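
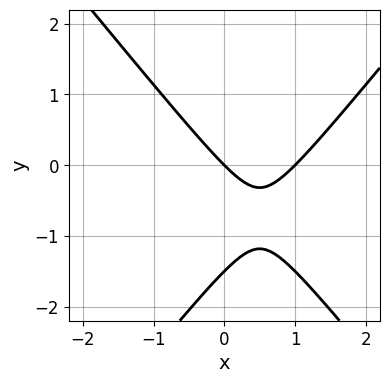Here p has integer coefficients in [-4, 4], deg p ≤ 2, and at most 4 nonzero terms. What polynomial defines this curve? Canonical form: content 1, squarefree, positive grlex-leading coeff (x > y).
3*x^2 - 2*y^2 - 3*x - 3*y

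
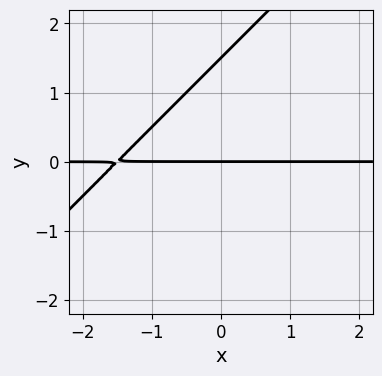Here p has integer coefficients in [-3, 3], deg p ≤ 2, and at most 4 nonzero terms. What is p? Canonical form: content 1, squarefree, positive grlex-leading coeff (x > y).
2*x*y - 2*y^2 + 3*y

1. Degree: a generic line meets the curve in up to 2 points, so deg p = 2.
2. Checking where it meets the axes: every point of the x-axis in the box is on the curve; one y-axis crossing is at y = 0.
3. The integer polynomial consistent with all of this is the stated p.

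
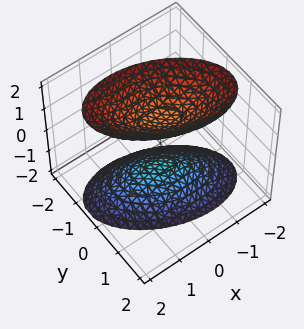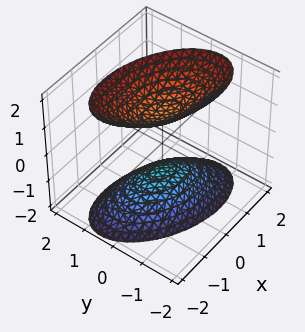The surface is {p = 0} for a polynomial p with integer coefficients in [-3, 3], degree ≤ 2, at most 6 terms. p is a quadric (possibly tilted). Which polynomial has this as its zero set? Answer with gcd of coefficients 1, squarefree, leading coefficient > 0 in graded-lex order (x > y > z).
x^2 + x*y + 2*y^2 - z^2 + 1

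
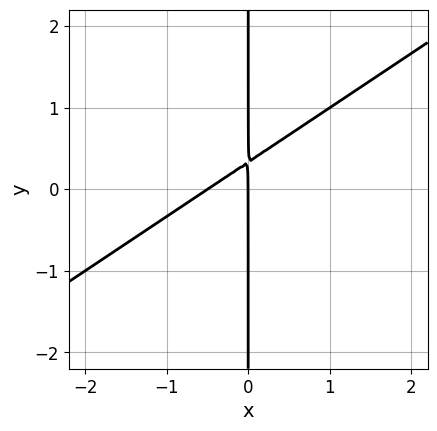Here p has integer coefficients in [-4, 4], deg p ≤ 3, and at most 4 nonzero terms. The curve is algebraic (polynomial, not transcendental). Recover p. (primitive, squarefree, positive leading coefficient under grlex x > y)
2*x^2 - 3*x*y + x

1. deg p = 2. No degree-1 curve has this shape.
2. Observable constraints: one x-axis crossing is at x = 0; the visible y-axis segment lies entirely on the curve.
3. Matching integer coefficients to the picture gives p.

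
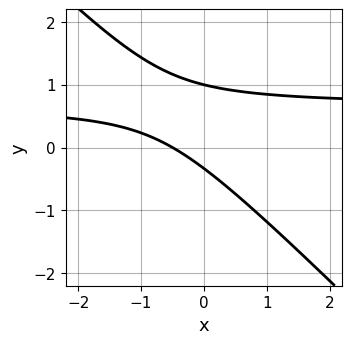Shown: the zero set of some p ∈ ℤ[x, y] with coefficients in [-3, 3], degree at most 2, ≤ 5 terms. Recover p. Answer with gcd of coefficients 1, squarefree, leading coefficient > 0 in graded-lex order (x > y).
First, deg p = 2.
Then, from the axis intercepts and sections: it meets the y-axis at y = 1 (among the integer gridlines).
Finally, fitting integer coefficients to these (and the overall shape) gives p.

3*x*y + 3*y^2 - 2*x - 2*y - 1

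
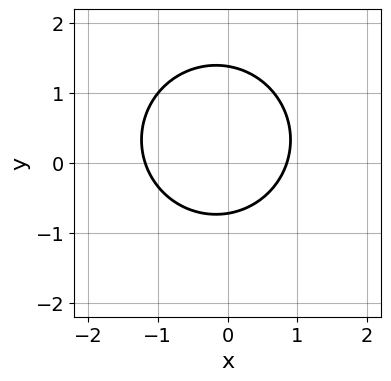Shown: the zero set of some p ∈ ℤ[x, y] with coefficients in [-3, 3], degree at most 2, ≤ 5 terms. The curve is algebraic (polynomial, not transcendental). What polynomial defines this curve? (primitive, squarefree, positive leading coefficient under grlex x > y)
3*x^2 + 3*y^2 + x - 2*y - 3

1. deg p = 2. The shape is more complex than any degree-1 curve.
2. Solving for integer coefficients yields p as stated.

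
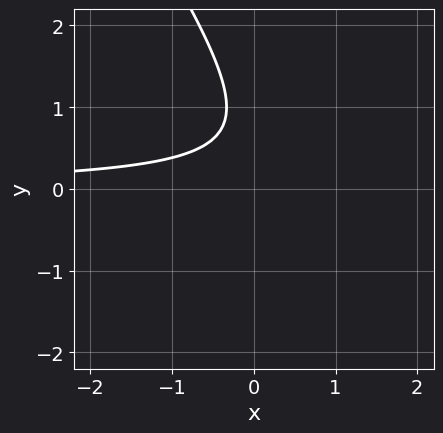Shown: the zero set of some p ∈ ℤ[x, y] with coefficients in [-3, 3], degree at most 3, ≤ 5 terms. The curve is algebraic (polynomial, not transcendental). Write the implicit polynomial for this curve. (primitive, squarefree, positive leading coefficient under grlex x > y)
(a) The degree is 2 — no degree-1 curve has this shape.
(b) Checking where it meets the axes: no x-intercept at any integer in the box; the curve avoids every integer y-axis point in the box.
(c) Matching integer coefficients to the picture gives p.

3*x*y + 2*y^2 - 3*y + 2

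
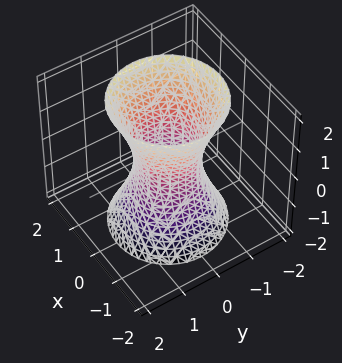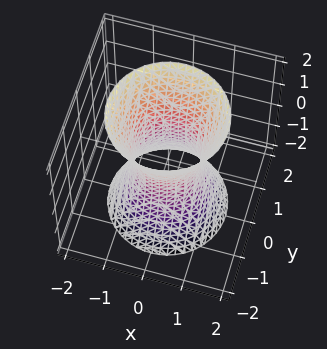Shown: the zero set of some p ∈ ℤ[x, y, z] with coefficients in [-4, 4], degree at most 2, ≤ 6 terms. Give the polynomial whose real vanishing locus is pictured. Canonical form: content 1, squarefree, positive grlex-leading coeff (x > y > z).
3*x^2 + 3*y^2 - z^2 - 2

deg p = 2. One connected sheet with a waist; a quadric.
Symmetries: it's symmetric under z → −z, forcing even powers of z; rotational symmetry about the z-axis ⇒ p depends on x, y only through x² + y².
From the axis intercepts and sections: a circular section at z = 2 has radius between 1 and 2; it misses every integer gridline on the z-axis.
Together with the visible shape, these determine p as stated.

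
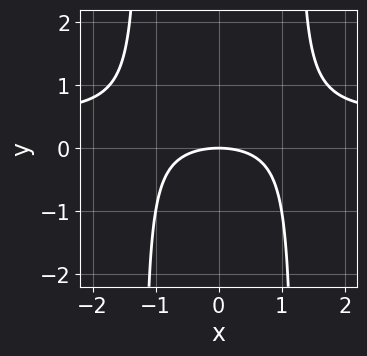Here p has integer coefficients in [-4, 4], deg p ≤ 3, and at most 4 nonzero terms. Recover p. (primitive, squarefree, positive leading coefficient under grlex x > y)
2*x^2*y - x^2 - 3*y

First, the degree is 3 — the shape is more complex than any degree-2 curve.
Next, symmetries: mirror symmetry x ↦ −x ⇒ only even powers of x.
Then, reading off the gridlines: it meets the x-axis at x = 0 (among the integer gridlines); it crosses the y-axis at the gridline y = 0.
Finally, assembling these constraints gives the stated polynomial.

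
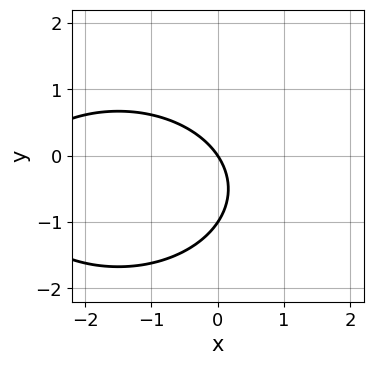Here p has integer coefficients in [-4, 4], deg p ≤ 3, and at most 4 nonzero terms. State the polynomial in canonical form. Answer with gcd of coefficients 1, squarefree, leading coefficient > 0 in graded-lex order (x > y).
The degree is 2 — no degree-1 curve has this shape.
From the visible intercepts: among the integer gridlines, it crosses the y-axis at y ∈ {-1, 0}; one x-axis crossing is at x = 0.
Putting this together gives p.

x^2 + 2*y^2 + 3*x + 2*y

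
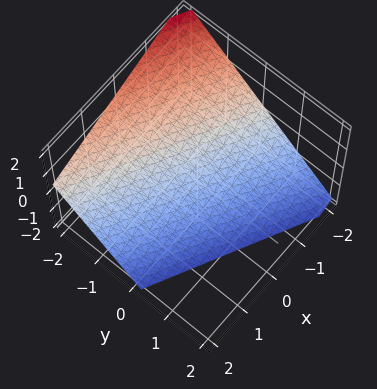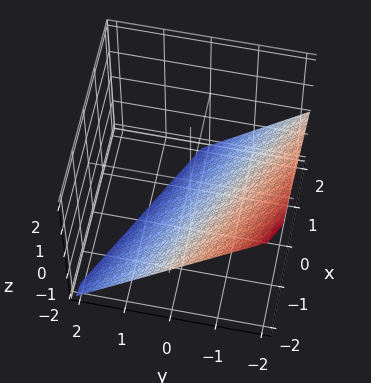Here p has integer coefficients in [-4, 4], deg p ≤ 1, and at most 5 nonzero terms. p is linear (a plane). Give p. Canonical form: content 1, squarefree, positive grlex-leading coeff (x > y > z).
x + 2*y + 2*z + 2

First, the degree is 1 — the surface is flat (a plane).
Then, checking where it meets the axes: it crosses the y-axis at the gridline y = -1; it meets the x-axis at x = -2 (among the integer gridlines).
Finally, together with the visible shape, these determine p as stated.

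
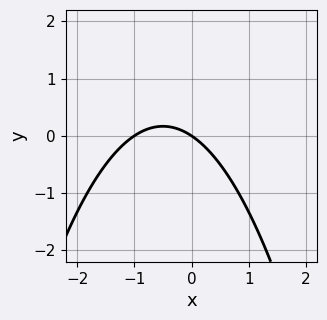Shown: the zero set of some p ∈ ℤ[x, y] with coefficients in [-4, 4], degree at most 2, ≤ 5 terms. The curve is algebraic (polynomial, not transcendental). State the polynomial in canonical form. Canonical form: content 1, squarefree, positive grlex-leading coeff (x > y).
2*x^2 + 2*x + 3*y

First, degree: no degree-1 curve has this shape, so deg p = 2.
Next, from the axis intercepts and sections: one y-axis crossing is at y = 0; the x-axis gridline crossings are at x ∈ {-1, 0}.
Finally, fitting integer coefficients to these (and the overall shape) gives p.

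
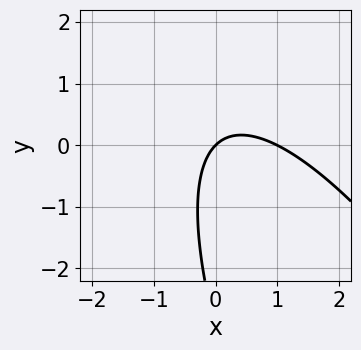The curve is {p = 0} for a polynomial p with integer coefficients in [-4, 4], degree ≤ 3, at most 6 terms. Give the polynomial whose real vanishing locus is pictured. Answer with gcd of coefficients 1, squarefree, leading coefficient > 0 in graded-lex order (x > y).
1. deg p = 2.
2. Reading off the gridlines: among the integer gridlines, it crosses the x-axis at x ∈ {0, 1}; it meets the y-axis at y = 0 (among the integer gridlines).
3. Matching integer coefficients to the picture gives p.

3*x^2 + 3*x*y + y^2 - 3*x + 3*y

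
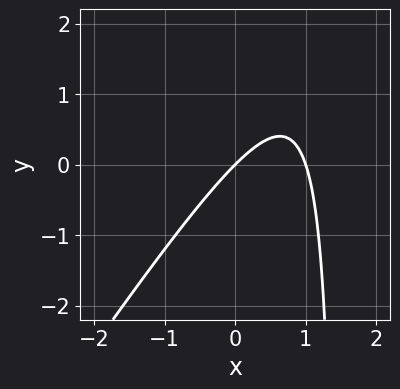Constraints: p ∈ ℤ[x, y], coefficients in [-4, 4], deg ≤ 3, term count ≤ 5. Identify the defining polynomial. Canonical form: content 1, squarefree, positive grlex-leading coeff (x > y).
The degree is 2 — no degree-1 curve has this shape.
From the axis intercepts and sections: it meets the y-axis at y = 0 (among the integer gridlines); the x-axis gridline crossings are at x ∈ {0, 1}.
Matching integer coefficients to the picture gives p.

3*x^2 - 2*x*y - 3*x + 3*y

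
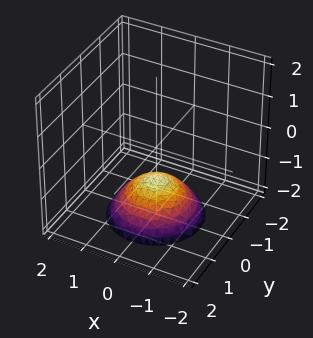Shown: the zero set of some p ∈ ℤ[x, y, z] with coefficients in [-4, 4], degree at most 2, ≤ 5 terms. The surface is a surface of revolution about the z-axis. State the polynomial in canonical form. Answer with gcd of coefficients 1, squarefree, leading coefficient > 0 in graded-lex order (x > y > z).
2*x^2 + 2*y^2 + 3*z + 3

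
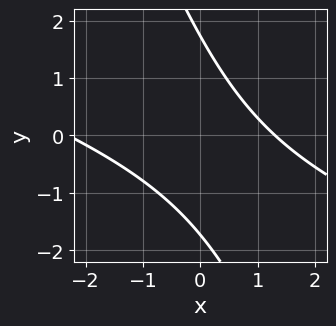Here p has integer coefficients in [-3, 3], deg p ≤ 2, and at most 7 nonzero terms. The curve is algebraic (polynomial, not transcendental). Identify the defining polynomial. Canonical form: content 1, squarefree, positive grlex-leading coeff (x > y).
x^2 + 3*x*y + y^2 + x - 3

First, deg p = 2.
Finally, solving for integer coefficients yields p as stated.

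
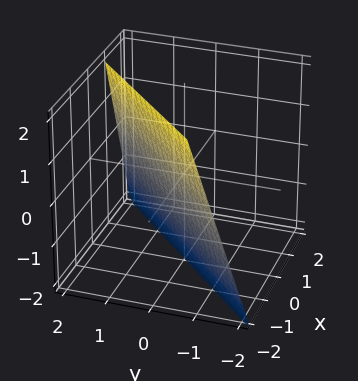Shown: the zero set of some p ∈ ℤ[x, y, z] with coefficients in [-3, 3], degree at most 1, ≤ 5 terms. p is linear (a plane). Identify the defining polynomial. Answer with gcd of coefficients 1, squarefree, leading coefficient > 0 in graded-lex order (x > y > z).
3*x - 3*y + z + 2

1. deg p = 1. Every cross-section is a straight line — this is a plane.
2. Observable constraints: one z-axis crossing is at z = -2.
3. Putting this together gives p.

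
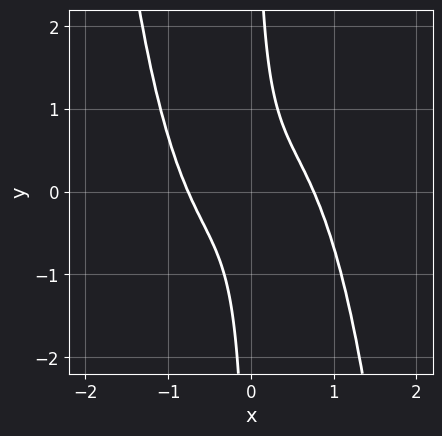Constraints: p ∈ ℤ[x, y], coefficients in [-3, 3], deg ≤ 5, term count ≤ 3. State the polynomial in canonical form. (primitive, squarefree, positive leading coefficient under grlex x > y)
3*x^4 + 3*x*y - 1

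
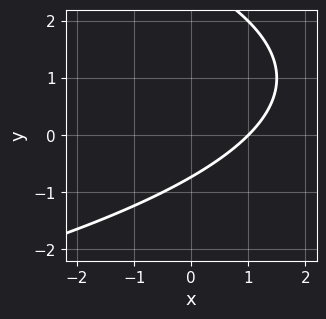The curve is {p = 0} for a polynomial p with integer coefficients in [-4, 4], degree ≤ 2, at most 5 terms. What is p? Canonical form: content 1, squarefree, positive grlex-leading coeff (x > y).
y^2 + 2*x - 2*y - 2

(a) deg p = 2. The shape is more complex than any degree-1 curve.
(b) Reading off the gridlines: it meets the x-axis at x = 1 (among the integer gridlines).
(c) Solving for integer coefficients yields p as stated.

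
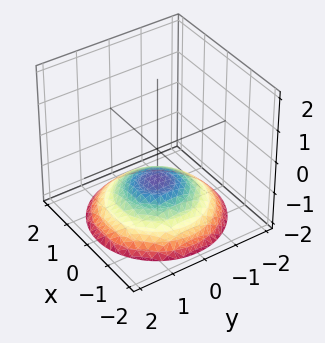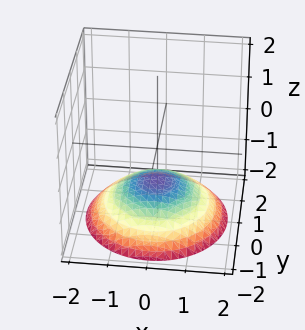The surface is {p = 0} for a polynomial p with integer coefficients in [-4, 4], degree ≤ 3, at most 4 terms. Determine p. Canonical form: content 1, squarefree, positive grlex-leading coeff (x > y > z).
x^2 + y^2 + 3*z + 3

(a) The degree is 2 — no degree-1 surface has this shape.
(b) Symmetry: the surface is invariant under rotation about z: p = q(x² + y², z).
(c) Against the integer gridlines: the surface avoids every integer y-axis point in the box; it misses every integer gridline on the x-axis.
(d) The integer polynomial consistent with all of this is the stated p. Check: (0, 0, -1) on the z-axis lies on the surface, and p(0, 0, -1) = 0. ✓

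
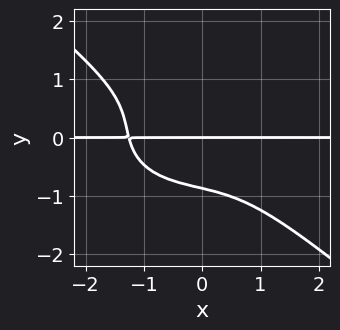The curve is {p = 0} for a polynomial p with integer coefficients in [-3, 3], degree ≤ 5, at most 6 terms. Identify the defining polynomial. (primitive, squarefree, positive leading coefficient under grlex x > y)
x^3*y + x*y^3 + 3*y^4 - x*y^2 + 2*y

1. Degree: the shape is more complex than any degree-3 curve, so deg p = 4.
2. Reading off the gridlines: every point of the x-axis in the box is on the curve; it crosses the y-axis at the gridline y = 0.
3. Together with the visible shape, these determine p as stated.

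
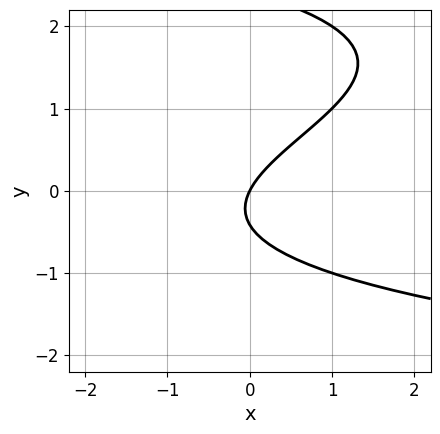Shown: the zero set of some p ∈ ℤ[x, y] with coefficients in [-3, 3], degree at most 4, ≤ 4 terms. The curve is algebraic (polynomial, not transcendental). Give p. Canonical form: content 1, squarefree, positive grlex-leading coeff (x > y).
y^3 - 2*y^2 + 2*x - y

1. Degree: the shape is more complex than any degree-2 curve, so deg p = 3.
2. From the axis intercepts and sections: it crosses the x-axis at the gridline x = 0; one y-axis crossing is at y = 0.
3. Assembling these constraints gives the stated polynomial.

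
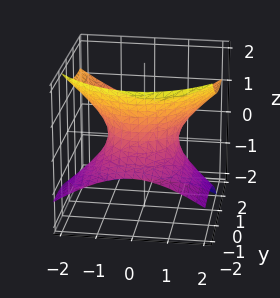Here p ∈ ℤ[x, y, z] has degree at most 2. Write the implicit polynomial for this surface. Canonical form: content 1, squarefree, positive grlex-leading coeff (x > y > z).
2*x^2 + y^2 - 3*y*z - 3*z^2 - 2

1. The degree is 2 — a generic line meets the surface in up to 2 points.
2. Observable constraints: among the integer gridlines, it crosses the x-axis at x ∈ {-1, 1}; no z-intercept at any integer in the box.
3. Matching integer coefficients to the picture gives p.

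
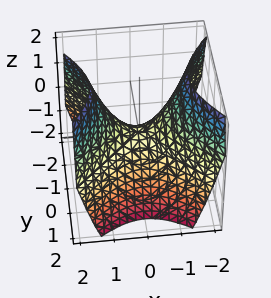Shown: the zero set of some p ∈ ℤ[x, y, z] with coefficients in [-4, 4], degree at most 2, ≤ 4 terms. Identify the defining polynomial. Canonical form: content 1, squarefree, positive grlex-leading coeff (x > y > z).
The degree is 2 — a saddle surface; a quadric.
Symmetries: the y ↦ −y reflection is a symmetry, so y appears only in even powers; it's symmetric under x → −x, forcing even powers of x.
Against the integer gridlines: it meets the z-axis at z = 0 (among the integer gridlines); one y-axis crossing is at y = 0; it meets the x-axis at x = 0 (among the integer gridlines).
Together with the visible shape, these determine p as stated.

x^2 - y^2 - z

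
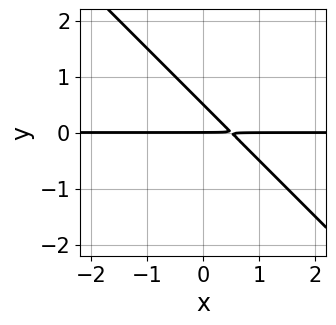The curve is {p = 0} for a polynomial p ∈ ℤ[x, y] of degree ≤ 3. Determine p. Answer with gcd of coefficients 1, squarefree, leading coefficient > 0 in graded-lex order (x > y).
2*x*y + 2*y^2 - y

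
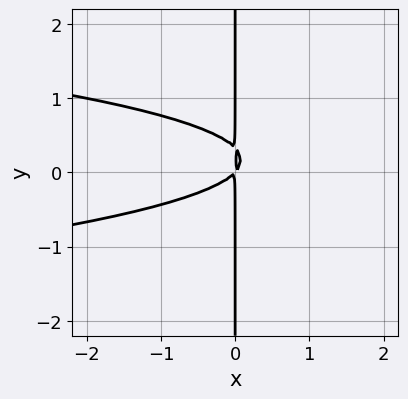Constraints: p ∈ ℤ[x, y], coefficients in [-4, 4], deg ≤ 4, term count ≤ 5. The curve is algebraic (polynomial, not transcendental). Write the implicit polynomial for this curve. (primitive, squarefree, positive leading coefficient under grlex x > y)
(a) Degree: a generic line meets the curve in up to 3 points, so deg p = 3.
(b) From the axis intercepts and sections: every point of the y-axis in the box is on the curve.
(c) These observations pin down the coefficients.

3*x*y^2 + x^2 - x*y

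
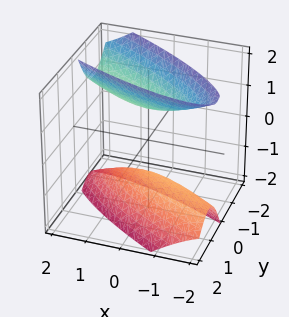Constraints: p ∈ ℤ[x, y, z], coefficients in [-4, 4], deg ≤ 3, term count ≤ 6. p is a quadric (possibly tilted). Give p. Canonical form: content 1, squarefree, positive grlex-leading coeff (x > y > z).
x^2 + 3*x*y + 3*y^2 + y*z - z^2 + 1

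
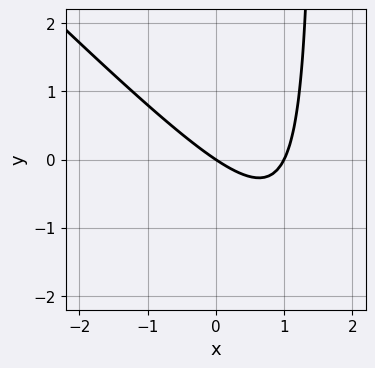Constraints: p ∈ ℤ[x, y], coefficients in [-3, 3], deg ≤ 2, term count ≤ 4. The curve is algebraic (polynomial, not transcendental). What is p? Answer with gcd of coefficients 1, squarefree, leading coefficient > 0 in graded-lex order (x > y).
2*x^2 + 2*x*y - 2*x - 3*y

First, the degree is 2 — a generic line meets the curve in up to 2 points.
Next, checking where it meets the axes: the x-axis gridline crossings are at x ∈ {0, 1}; one y-axis crossing is at y = 0.
Finally, assembling these constraints gives the stated polynomial.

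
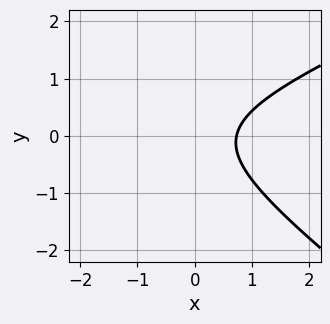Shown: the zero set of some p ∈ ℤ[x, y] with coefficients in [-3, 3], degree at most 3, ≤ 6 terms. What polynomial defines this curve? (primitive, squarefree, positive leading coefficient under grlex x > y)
x^2 - x*y - 3*y^2 + 2*x - 2

1. The degree is 2 — the shape is more complex than any degree-1 curve.
2. Against the integer gridlines: it misses every integer gridline on the y-axis.
3. Matching integer coefficients to the picture gives p.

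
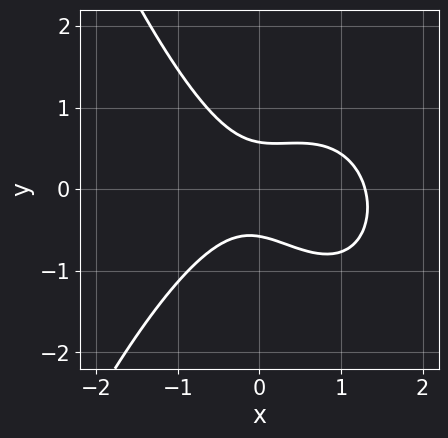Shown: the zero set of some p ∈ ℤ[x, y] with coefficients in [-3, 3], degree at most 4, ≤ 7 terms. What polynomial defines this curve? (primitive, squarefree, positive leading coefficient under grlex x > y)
2*x^3 - 2*x^2 + x*y + 3*y^2 - 1

1. The degree is 3 — no degree-2 curve has this shape.
2. Solving for integer coefficients yields p as stated.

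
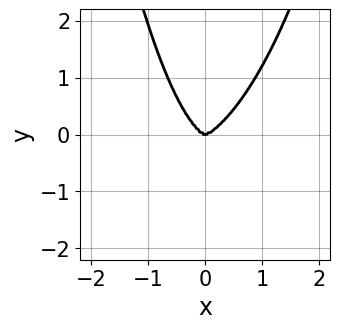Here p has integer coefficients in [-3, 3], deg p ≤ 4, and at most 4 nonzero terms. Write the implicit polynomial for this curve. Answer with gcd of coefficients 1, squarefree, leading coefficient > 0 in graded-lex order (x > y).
3*x^4 - 2*x^3*y + 2*x^2*y^2 - 2*y^3

(a) Degree: no degree-3 curve has this shape, so deg p = 4.
(b) From the visible intercepts: one x-axis crossing is at x = 0; one y-axis crossing is at y = 0.
(c) Matching integer coefficients to the picture gives p.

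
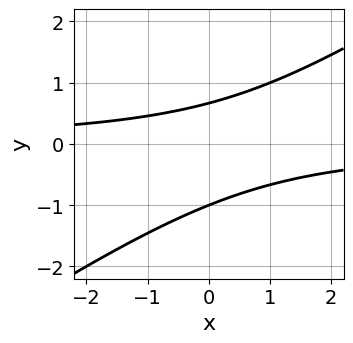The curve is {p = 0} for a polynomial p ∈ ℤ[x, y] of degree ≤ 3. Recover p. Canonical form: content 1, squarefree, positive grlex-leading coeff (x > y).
2*x*y - 3*y^2 - y + 2

deg p = 2.
Reading off the gridlines: it misses every integer gridline on the x-axis; it meets the y-axis at y = -1 (among the integer gridlines).
Fitting integer coefficients to these (and the overall shape) gives p.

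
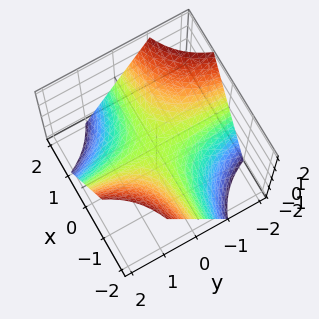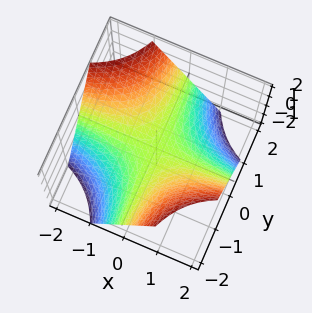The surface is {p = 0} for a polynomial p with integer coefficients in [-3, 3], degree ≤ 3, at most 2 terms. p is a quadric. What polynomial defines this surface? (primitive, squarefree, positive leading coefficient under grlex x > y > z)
First, the degree is 2 — a saddle surface; a quadric.
Then, checking where it meets the axes: every point of the x-axis in the box is on the surface; the visible y-axis segment lies entirely on the surface; one z-axis crossing is at z = 0.
Finally, solving for integer coefficients yields p as stated.

x*y + z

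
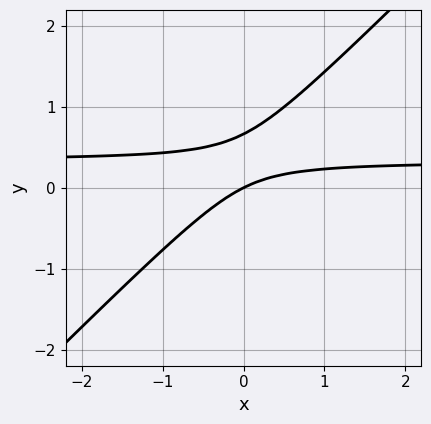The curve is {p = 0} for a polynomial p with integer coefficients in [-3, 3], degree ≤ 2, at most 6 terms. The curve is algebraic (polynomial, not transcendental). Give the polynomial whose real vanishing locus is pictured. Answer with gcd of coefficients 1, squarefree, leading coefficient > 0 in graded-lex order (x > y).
3*x*y - 3*y^2 - x + 2*y

1. Degree: a generic line meets the curve in up to 2 points, so deg p = 2.
2. From the visible intercepts: it crosses the y-axis at the gridline y = 0; one x-axis crossing is at x = 0.
3. Putting this together gives p.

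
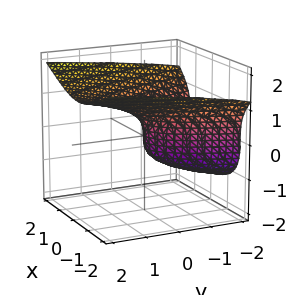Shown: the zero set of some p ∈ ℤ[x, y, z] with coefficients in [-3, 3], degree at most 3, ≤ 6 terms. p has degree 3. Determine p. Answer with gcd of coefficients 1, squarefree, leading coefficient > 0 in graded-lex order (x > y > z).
1. The degree is 3 — the shape is more complex than any degree-2 surface.
2. From the visible intercepts: one y-axis crossing is at y = 0; it crosses the x-axis at the gridline x = 0.
3. Assembling these constraints gives the stated polynomial.

3*z^3 - 3*x^2 - x - 3*y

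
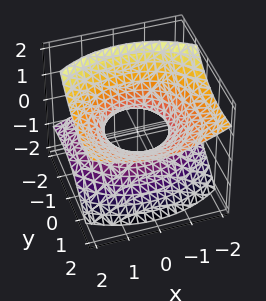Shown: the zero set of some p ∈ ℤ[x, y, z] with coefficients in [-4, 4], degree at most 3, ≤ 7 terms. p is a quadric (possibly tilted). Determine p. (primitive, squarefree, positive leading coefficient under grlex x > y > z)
(a) The degree is 2 — a generic line meets the surface in up to 2 points.
(b) Checking where it meets the axes: among the integer gridlines, it crosses the x-axis at x ∈ {-1, 1}; no z-intercept at any integer in the box; among the integer gridlines, it crosses the y-axis at y ∈ {-1, 1}.
(c) Together with the visible shape, these determine p as stated.

x^2 + y^2 - 2*y*z - 2*z^2 - 1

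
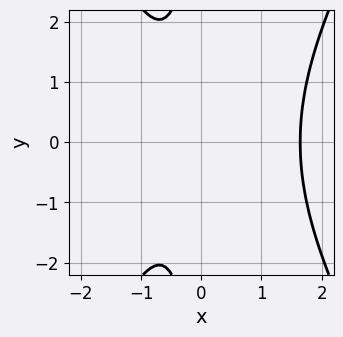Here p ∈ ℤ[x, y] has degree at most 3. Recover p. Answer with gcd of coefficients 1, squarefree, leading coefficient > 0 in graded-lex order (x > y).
3*x^3 - x*y^2 - 2*x^2 - 3*x - 3

First, degree: a generic line meets the curve in up to 3 points, so deg p = 3.
Next, symmetries: mirror symmetry y ↦ −y ⇒ only even powers of y.
Next, checking where it meets the axes: no y-intercept at any integer in the box.
Finally, these observations pin down the coefficients.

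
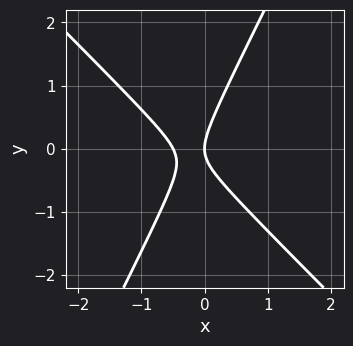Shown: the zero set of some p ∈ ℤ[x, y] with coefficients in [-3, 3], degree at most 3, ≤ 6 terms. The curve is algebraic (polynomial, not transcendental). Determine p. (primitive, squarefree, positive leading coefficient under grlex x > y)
2*x^2 + x*y - y^2 + x

(a) Degree: no degree-1 curve has this shape, so deg p = 2.
(b) Observable constraints: it crosses the x-axis at the gridline x = 0; it crosses the y-axis at the gridline y = 0.
(c) The integer polynomial consistent with all of this is the stated p.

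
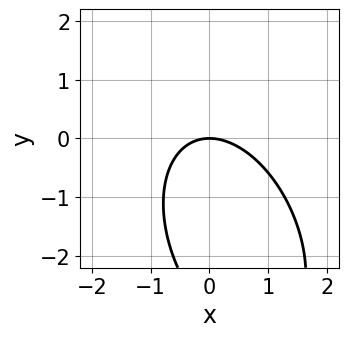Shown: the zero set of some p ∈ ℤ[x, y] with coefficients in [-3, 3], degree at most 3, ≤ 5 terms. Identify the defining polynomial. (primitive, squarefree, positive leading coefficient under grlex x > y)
2*x^2 + x*y + y^2 + 3*y

Degree: the shape is more complex than any degree-1 curve, so deg p = 2.
Reading off the gridlines: one x-axis crossing is at x = 0; it crosses the y-axis at the gridline y = 0.
Matching integer coefficients to the picture gives p.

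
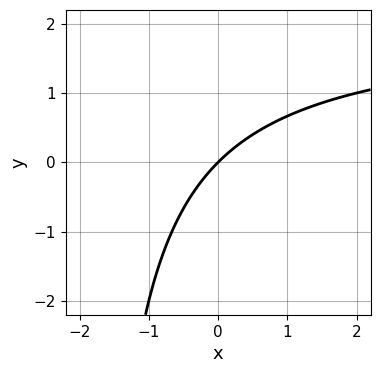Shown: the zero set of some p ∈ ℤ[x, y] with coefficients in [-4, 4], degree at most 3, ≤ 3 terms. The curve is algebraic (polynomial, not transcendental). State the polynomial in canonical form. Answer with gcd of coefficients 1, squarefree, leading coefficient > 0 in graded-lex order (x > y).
x*y - 2*x + 2*y

First, the degree is 2 — no degree-1 curve has this shape.
Then, reading off the gridlines: it meets the x-axis at x = 0 (among the integer gridlines); one y-axis crossing is at y = 0.
Finally, solving for integer coefficients yields p as stated.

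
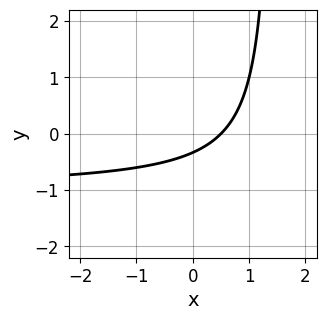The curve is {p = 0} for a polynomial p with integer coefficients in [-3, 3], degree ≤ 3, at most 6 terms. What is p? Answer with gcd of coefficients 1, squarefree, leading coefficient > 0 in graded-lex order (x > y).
1. deg p = 2.
2. The integer polynomial consistent with all of this is the stated p.

2*x*y + 2*x - 3*y - 1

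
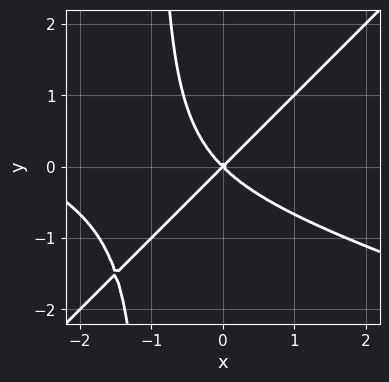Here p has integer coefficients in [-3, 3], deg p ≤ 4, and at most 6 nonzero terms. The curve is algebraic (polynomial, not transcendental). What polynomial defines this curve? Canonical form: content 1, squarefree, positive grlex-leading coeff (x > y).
x^3 + 2*x^2*y - 3*x*y^2 + 3*x^2 - 3*y^2

deg p = 3. No degree-2 curve has this shape.
Checking where it meets the axes: one y-axis crossing is at y = 0; one x-axis crossing is at x = 0.
Putting this together gives p.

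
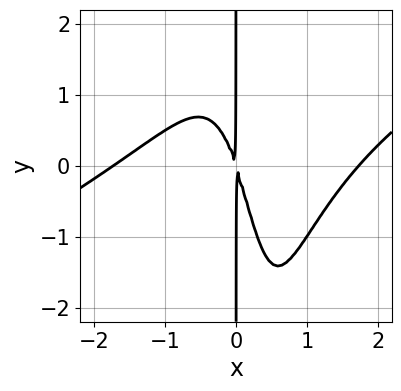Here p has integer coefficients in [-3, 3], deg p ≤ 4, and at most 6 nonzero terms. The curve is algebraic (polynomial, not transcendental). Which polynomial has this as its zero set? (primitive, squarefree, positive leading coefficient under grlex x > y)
First, degree: no degree-3 curve has this shape, so deg p = 4.
Next, from the visible intercepts: the visible y-axis segment lies entirely on the curve.
Finally, putting this together gives p.

x^4 - 2*x^3*y + x^2*y - 3*x^2 - x*y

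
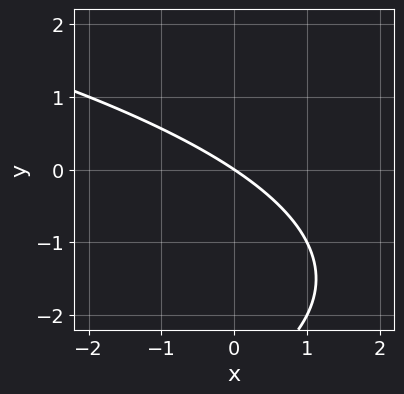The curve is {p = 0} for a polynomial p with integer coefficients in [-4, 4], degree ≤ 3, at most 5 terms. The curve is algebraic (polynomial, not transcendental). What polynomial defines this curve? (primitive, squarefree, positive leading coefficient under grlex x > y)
1. The degree is 2 — the shape is more complex than any degree-1 curve.
2. Observable constraints: it crosses the y-axis at the gridline y = 0; it crosses the x-axis at the gridline x = 0.
3. Assembling these constraints gives the stated polynomial.

y^2 + 2*x + 3*y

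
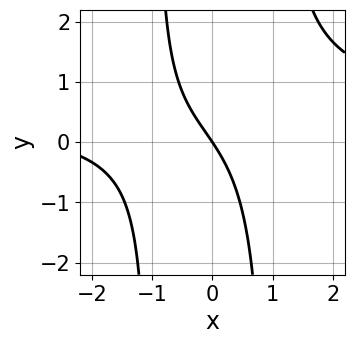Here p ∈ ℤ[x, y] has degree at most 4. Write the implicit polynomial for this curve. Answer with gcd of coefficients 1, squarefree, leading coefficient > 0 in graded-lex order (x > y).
First, deg p = 3. No degree-2 curve has this shape.
Next, from the axis intercepts and sections: one x-axis crossing is at x = 0; it meets the y-axis at y = 0 (among the integer gridlines).
Finally, assembling these constraints gives the stated polynomial.

2*x^2*y - x^2 - 3*x - 2*y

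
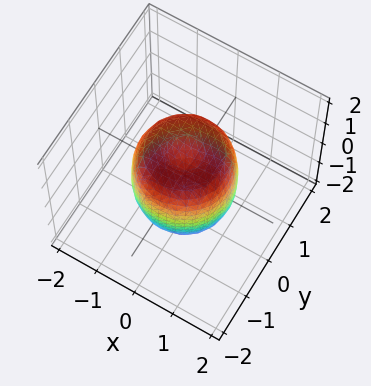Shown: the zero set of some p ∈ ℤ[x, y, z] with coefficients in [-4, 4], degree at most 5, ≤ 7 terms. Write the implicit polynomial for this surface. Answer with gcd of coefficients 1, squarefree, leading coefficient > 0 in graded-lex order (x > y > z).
2*x^4 + 4*x^2*y^2 + 2*y^4 - 2*x^2 - 2*y^2 + z^2 - 1

1. The degree is 4 — no degree-3 surface has this shape.
2. Symmetry: the surface is invariant under rotation about z: p = q(x² + y², z).
3. Against the integer gridlines: a circular section at z = -1 has radius exactly 1; among the integer gridlines, it crosses the z-axis at z ∈ {-1, 1}.
4. Assembling these constraints gives the stated polynomial.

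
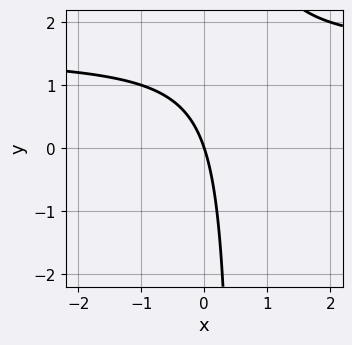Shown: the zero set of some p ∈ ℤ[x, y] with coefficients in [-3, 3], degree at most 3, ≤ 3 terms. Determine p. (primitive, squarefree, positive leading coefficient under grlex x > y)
First, degree: the shape is more complex than any degree-1 curve, so deg p = 2.
Then, against the integer gridlines: one y-axis crossing is at y = 0; one x-axis crossing is at x = 0.
Finally, matching integer coefficients to the picture gives p.

2*x*y - 3*x - y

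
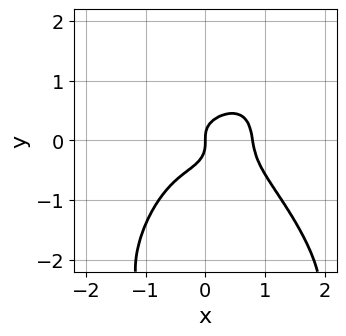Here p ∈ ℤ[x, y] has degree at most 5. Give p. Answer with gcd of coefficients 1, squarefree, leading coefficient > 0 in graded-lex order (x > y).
2*x^4 + x^3*y + y^4 + 3*y^3 - x

1. The degree is 4 — no degree-3 curve has this shape.
2. Against the integer gridlines: it crosses the x-axis at the gridline x = 0; one y-axis crossing is at y = 0.
3. Assembling these constraints gives the stated polynomial.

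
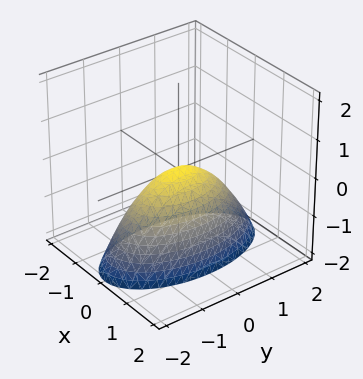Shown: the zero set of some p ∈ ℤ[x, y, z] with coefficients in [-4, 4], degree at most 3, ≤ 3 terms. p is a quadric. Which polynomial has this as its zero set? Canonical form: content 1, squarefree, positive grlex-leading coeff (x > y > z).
3*x^2 + y^2 + 2*z

deg p = 2. A single bowl opening along one axis; a quadric.
Symmetries: mirror symmetry y ↦ −y ⇒ only even powers of y; the x ↦ −x reflection is a symmetry, so x appears only in even powers.
From the visible intercepts: one y-axis crossing is at y = 0; it meets the z-axis at z = 0 (among the integer gridlines).
The integer polynomial consistent with all of this is the stated p.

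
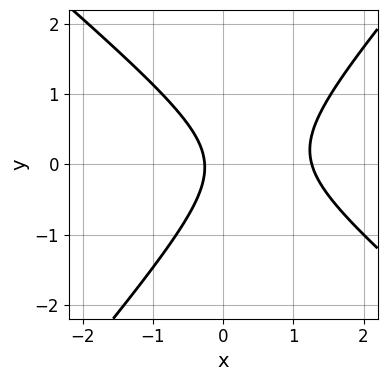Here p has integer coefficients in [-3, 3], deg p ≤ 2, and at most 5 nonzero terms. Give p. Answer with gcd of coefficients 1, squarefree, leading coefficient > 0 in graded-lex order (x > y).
First, deg p = 2. No degree-1 curve has this shape.
Then, from the visible intercepts: no y-intercept at any integer in the box.
Finally, matching integer coefficients to the picture gives p.

3*x^2 + x*y - 3*y^2 - 3*x - 1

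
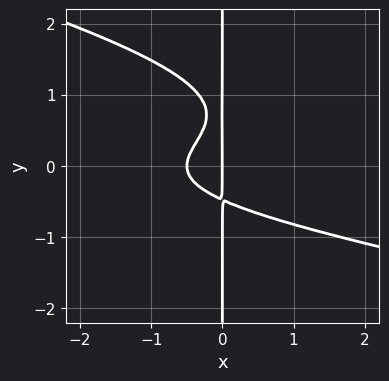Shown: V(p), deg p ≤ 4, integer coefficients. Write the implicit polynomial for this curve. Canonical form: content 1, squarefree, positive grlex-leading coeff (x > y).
1. deg p = 4. The shape is more complex than any degree-3 curve.
2. Reading off the gridlines: every point of the y-axis in the box is on the curve; it meets the x-axis at x = 0 (among the integer gridlines).
3. Putting this together gives p.

x^2*y^2 + 3*x*y^3 - 3*x*y^2 + 2*x^2 + x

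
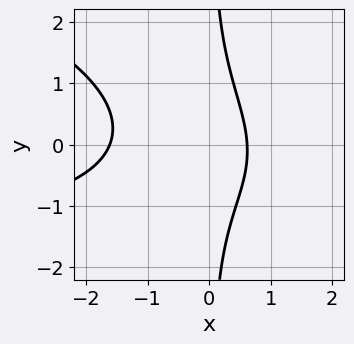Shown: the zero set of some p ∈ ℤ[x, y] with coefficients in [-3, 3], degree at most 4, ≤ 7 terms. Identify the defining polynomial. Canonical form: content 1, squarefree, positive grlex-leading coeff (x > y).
x^2*y + 3*x*y^2 + 3*x^2 + 3*x - 3

First, the degree is 3 — the shape is more complex than any degree-2 curve.
Then, against the integer gridlines: no y-intercept at any integer in the box.
Finally, together with the visible shape, these determine p as stated.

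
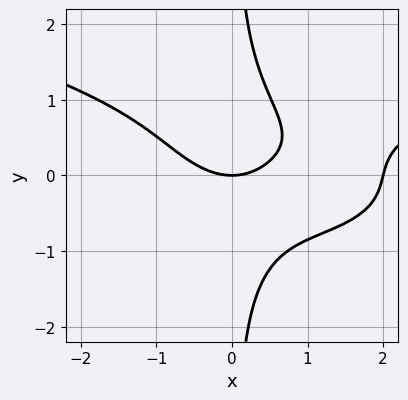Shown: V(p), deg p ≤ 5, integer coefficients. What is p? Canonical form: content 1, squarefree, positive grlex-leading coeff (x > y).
(a) deg p = 4. The shape is more complex than any degree-3 curve.
(b) Against the integer gridlines: it crosses the y-axis at the gridline y = 0; among the integer gridlines, it crosses the x-axis at x ∈ {0, 2}.
(c) Putting this together gives p.

3*x*y^3 - x^3 + 2*x^2 + 2*x*y - 3*y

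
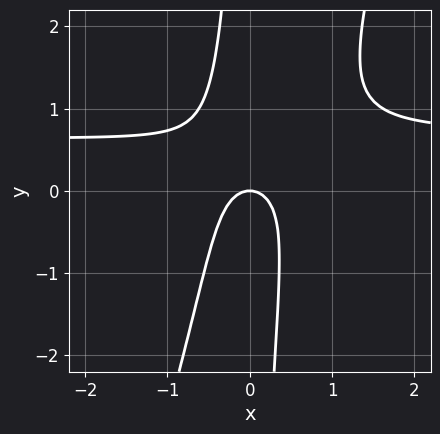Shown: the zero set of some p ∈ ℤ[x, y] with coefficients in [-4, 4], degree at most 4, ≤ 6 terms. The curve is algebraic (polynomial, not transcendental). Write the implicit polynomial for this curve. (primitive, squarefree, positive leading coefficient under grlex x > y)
deg p = 3.
From the axis intercepts and sections: one x-axis crossing is at x = 0; it meets the y-axis at y = 0 (among the integer gridlines).
Fitting integer coefficients to these (and the overall shape) gives p.

3*x^2*y - x*y^2 - 2*x^2 - y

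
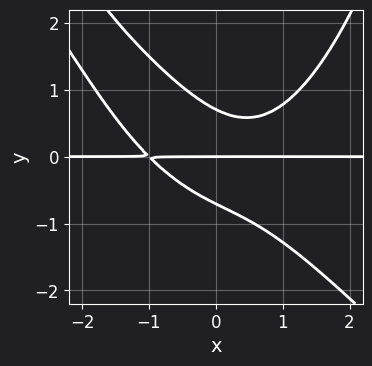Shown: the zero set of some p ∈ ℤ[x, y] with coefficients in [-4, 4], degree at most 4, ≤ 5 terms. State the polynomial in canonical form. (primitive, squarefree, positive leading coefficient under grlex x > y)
Degree: the shape is more complex than any degree-3 curve, so deg p = 4.
Against the integer gridlines: every point of the x-axis in the box is on the curve; it meets the y-axis at y = 0 (among the integer gridlines).
These observations pin down the coefficients.

x^3*y + x^2*y^2 - 2*x*y^2 - 2*y^3 + y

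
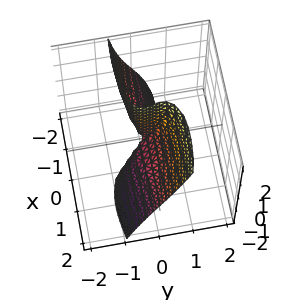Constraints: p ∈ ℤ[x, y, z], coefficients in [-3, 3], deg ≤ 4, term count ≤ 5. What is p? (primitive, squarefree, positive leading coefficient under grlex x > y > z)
1. deg p = 3.
2. Checking where it meets the axes: every point of the x-axis in the box is on the surface; it crosses the y-axis at the gridline y = 0; every point of the z-axis in the box is on the surface.
3. Fitting integer coefficients to these (and the overall shape) gives p.

x^2*y + 3*y^3 - y^2*z - x*z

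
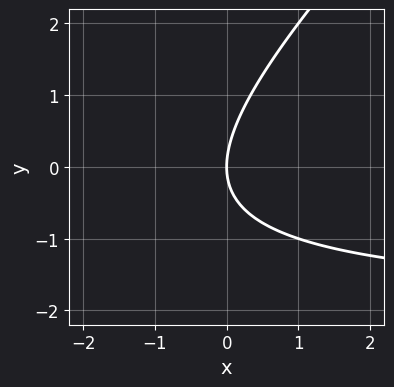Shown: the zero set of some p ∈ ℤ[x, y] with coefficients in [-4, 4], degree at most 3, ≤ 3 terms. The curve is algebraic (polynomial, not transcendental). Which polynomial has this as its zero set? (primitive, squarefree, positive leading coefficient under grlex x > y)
Degree: the shape is more complex than any degree-1 curve, so deg p = 2.
Checking where it meets the axes: one x-axis crossing is at x = 0; it crosses the y-axis at the gridline y = 0.
These observations pin down the coefficients.

x*y - y^2 + 2*x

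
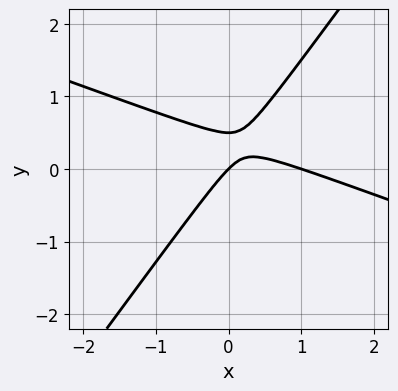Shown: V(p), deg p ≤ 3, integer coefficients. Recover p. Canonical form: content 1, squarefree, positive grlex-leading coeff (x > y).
deg p = 2.
Against the integer gridlines: it crosses the y-axis at the gridline y = 0; the x-axis gridline crossings are at x ∈ {0, 1}.
Matching integer coefficients to the picture gives p.

x^2 + 2*x*y - 2*y^2 - x + y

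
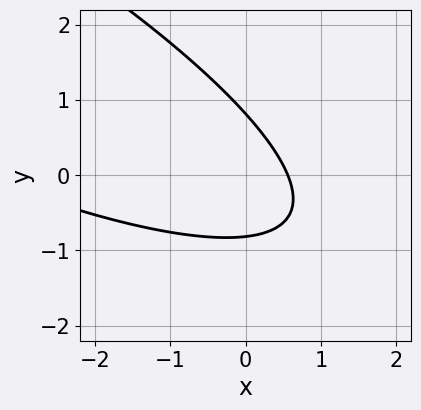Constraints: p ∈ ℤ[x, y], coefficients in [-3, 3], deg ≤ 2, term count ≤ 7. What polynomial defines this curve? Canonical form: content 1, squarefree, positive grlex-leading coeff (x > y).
The degree is 2 — no degree-1 curve has this shape.
Matching integer coefficients to the picture gives p.

x^2 + 3*x*y + 3*y^2 + 3*x - 2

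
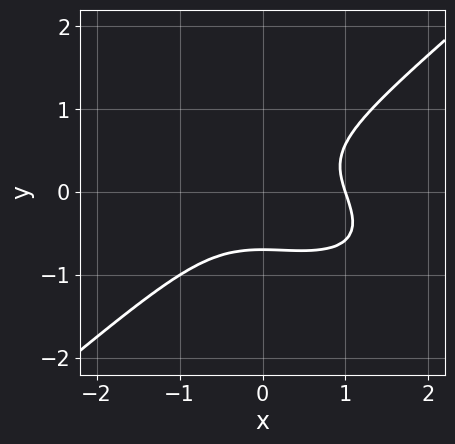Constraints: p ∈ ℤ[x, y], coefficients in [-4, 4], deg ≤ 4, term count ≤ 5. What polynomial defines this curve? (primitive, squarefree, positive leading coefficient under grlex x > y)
1. Degree: a generic line meets the curve in up to 3 points, so deg p = 3.
2. Checking where it meets the axes: it meets the x-axis at x = 1 (among the integer gridlines).
3. Fitting integer coefficients to these (and the overall shape) gives p.

x^3 + x^2*y - 3*y^3 - 1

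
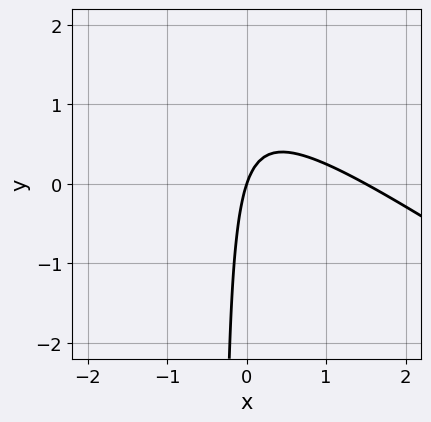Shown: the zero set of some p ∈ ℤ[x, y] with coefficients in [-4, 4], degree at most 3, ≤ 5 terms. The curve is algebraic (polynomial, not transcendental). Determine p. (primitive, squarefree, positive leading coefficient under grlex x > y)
2*x^2 + 3*x*y - 3*x + y

Degree: the shape is more complex than any degree-1 curve, so deg p = 2.
Checking where it meets the axes: it crosses the y-axis at the gridline y = 0; it crosses the x-axis at the gridline x = 0.
Solving for integer coefficients yields p as stated.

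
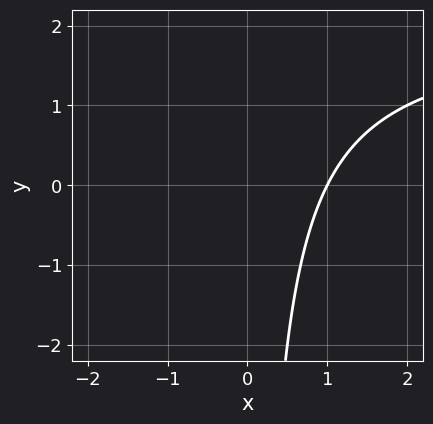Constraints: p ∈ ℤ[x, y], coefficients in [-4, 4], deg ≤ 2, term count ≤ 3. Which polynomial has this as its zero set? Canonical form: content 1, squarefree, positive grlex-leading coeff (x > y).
1. The degree is 2 — no degree-1 curve has this shape.
2. Checking where it meets the axes: no y-intercept at any integer in the box; it meets the x-axis at x = 1 (among the integer gridlines).
3. Assembling these constraints gives the stated polynomial.

x*y - 2*x + 2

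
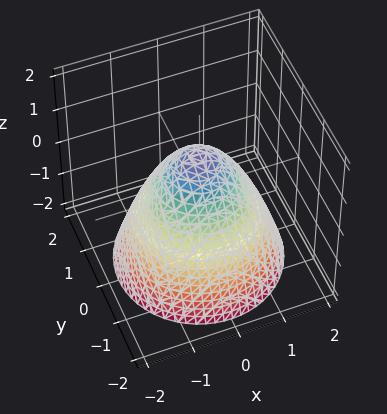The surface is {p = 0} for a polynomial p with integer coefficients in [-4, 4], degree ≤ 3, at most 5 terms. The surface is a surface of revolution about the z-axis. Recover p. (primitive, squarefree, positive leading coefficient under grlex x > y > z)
x^2 + y^2 + z - 1

deg p = 2. A generic line meets the surface in up to 2 points.
Symmetry: every cross-section ⟂ z is a circle, so x, y appear only via x² + y².
From the axis intercepts and sections: a circular section at z = -1 has radius between 1 and 2; the y-axis gridline crossings are at y ∈ {-1, 1}; it crosses the z-axis at the gridline z = 1; among the integer gridlines, it crosses the x-axis at x ∈ {-1, 1}.
These observations pin down the coefficients.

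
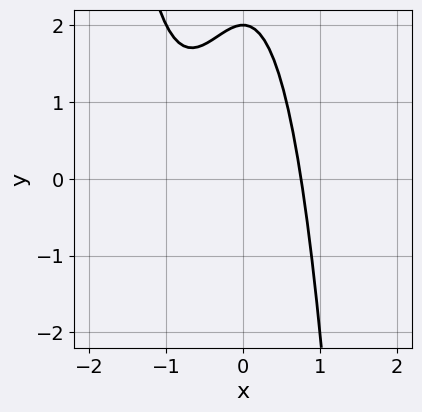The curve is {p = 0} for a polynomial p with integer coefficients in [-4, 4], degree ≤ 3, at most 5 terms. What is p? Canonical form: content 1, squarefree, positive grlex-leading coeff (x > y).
Degree: the shape is more complex than any degree-2 curve, so deg p = 3.
Observable constraints: one y-axis crossing is at y = 2.
Putting this together gives p.

2*x^3 + 2*x^2 + y - 2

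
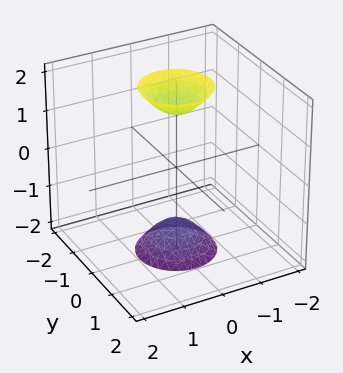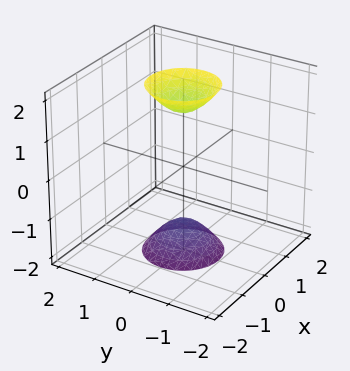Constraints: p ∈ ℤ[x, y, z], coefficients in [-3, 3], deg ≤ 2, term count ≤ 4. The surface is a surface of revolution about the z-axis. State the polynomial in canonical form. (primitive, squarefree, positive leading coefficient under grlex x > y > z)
3*x^2 + 3*y^2 - z^2 + 2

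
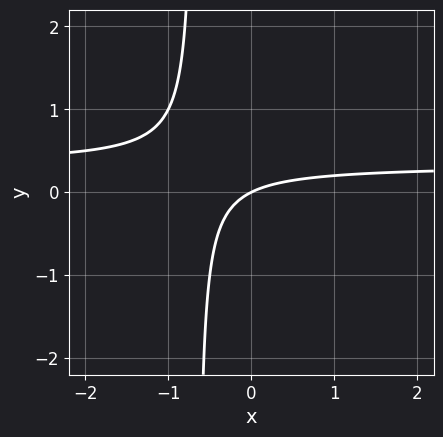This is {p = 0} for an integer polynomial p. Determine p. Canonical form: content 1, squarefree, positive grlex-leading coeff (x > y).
First, deg p = 2. No degree-1 curve has this shape.
Then, reading off the gridlines: it meets the y-axis at y = 0 (among the integer gridlines); it meets the x-axis at x = 0 (among the integer gridlines).
Finally, fitting integer coefficients to these (and the overall shape) gives p.

3*x*y - x + 2*y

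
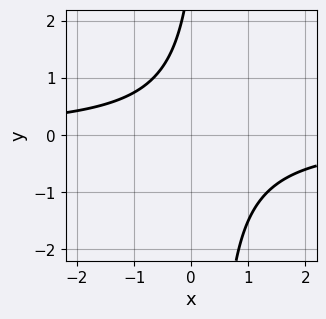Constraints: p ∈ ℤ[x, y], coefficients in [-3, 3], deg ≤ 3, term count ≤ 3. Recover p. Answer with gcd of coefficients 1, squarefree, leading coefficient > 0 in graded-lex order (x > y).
The degree is 2 — the shape is more complex than any degree-1 curve.
From the visible intercepts: it misses every integer gridline on the y-axis; the curve avoids every integer x-axis point in the box.
The integer polynomial consistent with all of this is the stated p.

3*x*y - y + 3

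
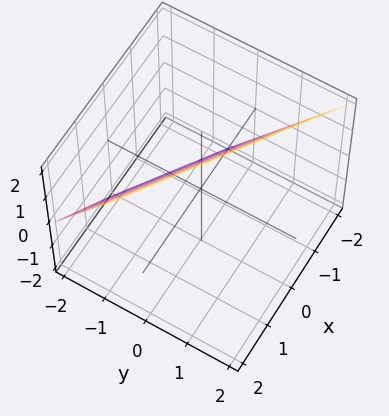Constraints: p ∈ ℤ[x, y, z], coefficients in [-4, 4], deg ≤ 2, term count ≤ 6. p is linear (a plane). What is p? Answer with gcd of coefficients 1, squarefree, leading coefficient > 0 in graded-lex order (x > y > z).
First, degree: the surface is flat (a plane), so deg p = 1.
Next, observable constraints: it crosses the x-axis at the gridline x = -1; it crosses the z-axis at the gridline z = 1.
Finally, putting this together gives p.

2*x + 3*y - 2*z + 2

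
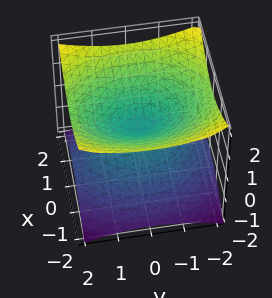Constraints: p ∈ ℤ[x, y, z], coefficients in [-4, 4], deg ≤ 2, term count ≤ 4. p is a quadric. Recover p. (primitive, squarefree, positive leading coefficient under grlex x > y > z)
1. Degree: two nappes meeting at a single point; a quadric, so deg p = 2.
2. Symmetries: it's symmetric under z → −z, forcing even powers of z; it's symmetric under x → −x, forcing even powers of x; it's symmetric under y → −y, forcing even powers of y.
3. Reading off the gridlines: one x-axis crossing is at x = 0; one z-axis crossing is at z = 0; it crosses the y-axis at the gridline y = 0.
4. The integer polynomial consistent with all of this is the stated p.

2*x^2 + y^2 - 3*z^2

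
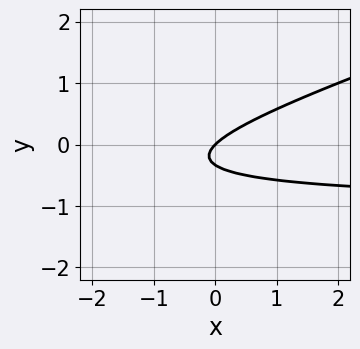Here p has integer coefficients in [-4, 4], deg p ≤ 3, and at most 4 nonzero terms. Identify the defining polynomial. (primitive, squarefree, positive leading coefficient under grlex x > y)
x*y - 3*y^2 + x - y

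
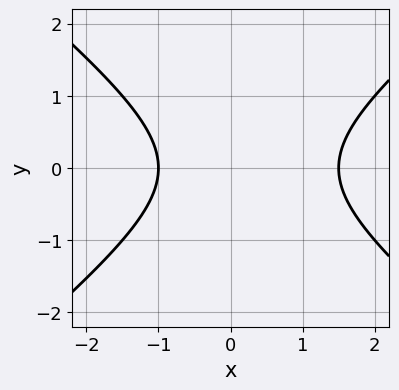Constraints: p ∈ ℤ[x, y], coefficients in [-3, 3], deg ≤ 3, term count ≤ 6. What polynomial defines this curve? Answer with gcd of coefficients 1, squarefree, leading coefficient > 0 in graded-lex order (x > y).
2*x^2 - 3*y^2 - x - 3

Degree: no degree-1 curve has this shape, so deg p = 2.
Symmetries: mirror symmetry y ↦ −y ⇒ only even powers of y.
From the visible intercepts: the curve avoids every integer y-axis point in the box; it meets the x-axis at x = -1 (among the integer gridlines).
Fitting integer coefficients to these (and the overall shape) gives p.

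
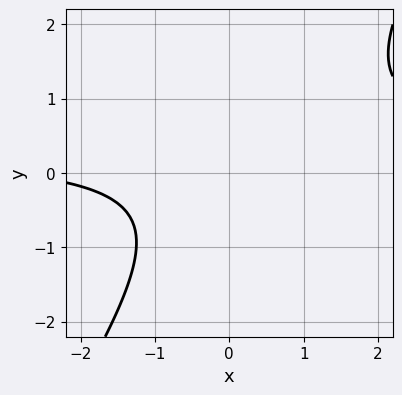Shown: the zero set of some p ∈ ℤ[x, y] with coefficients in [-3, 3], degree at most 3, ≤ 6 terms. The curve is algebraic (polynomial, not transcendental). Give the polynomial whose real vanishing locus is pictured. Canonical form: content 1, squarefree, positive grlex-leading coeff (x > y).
(a) deg p = 2. A generic line meets the curve in up to 2 points.
(b) Checking where it meets the axes: it misses every integer gridline on the x-axis; it misses every integer gridline on the y-axis.
(c) Matching integer coefficients to the picture gives p.

3*x*y - 2*y^2 - x - 3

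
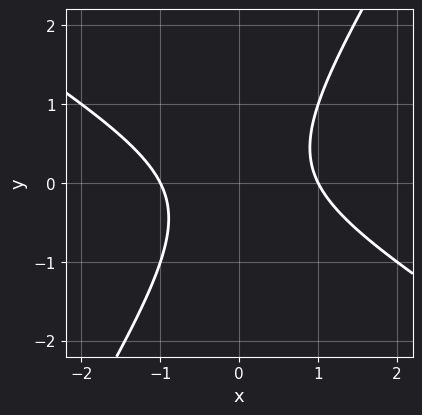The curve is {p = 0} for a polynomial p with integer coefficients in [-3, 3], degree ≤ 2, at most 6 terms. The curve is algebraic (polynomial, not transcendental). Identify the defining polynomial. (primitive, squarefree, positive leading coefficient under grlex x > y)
x^2 + x*y - y^2 - 1

First, the degree is 2 — no degree-1 curve has this shape.
Next, checking where it meets the axes: the x-axis gridline crossings are at x ∈ {-1, 1}; no y-intercept at any integer in the box.
Finally, fitting integer coefficients to these (and the overall shape) gives p.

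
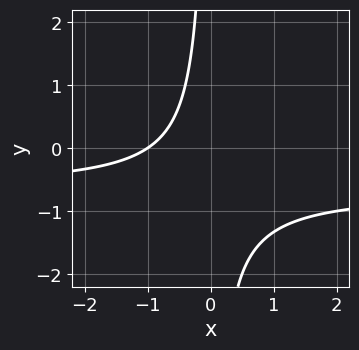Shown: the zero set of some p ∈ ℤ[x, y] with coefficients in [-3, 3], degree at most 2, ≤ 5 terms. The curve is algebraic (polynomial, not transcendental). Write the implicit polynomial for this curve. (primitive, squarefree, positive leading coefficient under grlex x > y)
3*x*y + 2*x + 2

(a) The degree is 2 — no degree-1 curve has this shape.
(b) From the visible intercepts: it crosses the x-axis at the gridline x = -1; no y-intercept at any integer in the box.
(c) Assembling these constraints gives the stated polynomial.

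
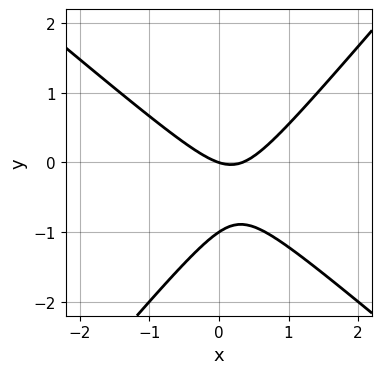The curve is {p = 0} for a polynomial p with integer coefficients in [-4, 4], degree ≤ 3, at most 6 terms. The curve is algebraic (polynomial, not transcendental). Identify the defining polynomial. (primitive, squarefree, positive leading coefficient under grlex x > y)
3*x^2 + x*y - 3*y^2 - x - 3*y

(a) deg p = 2. The shape is more complex than any degree-1 curve.
(b) Checking where it meets the axes: among the integer gridlines, it crosses the y-axis at y ∈ {-1, 0}; one x-axis crossing is at x = 0.
(c) Assembling these constraints gives the stated polynomial.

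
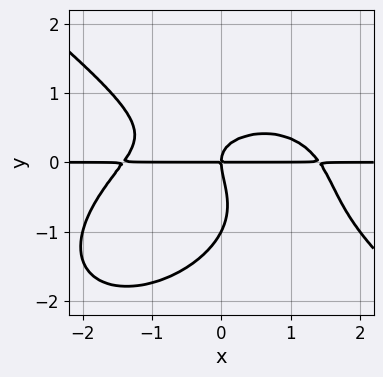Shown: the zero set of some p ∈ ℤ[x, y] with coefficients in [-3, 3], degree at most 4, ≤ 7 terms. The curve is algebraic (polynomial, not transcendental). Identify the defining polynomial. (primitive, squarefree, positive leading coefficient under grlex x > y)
First, deg p = 4. No degree-3 curve has this shape.
Then, from the axis intercepts and sections: the visible x-axis segment lies entirely on the curve; the y-axis gridline crossings are at y ∈ {-1, 0}.
Finally, the integer polynomial consistent with all of this is the stated p.

x^3*y + 2*y^4 + 2*x*y^2 + 2*y^3 - 2*x*y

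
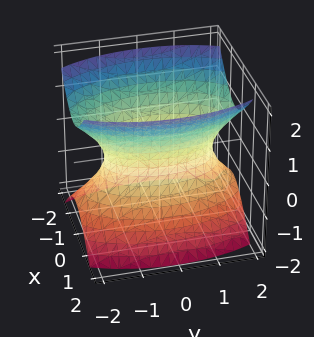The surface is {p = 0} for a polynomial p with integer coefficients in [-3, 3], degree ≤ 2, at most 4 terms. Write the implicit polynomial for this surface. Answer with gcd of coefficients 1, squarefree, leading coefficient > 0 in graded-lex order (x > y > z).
(a) The degree is 2 — an hourglass — one-sheet hyperboloid; a quadric.
(b) Symmetries: the z ↦ −z reflection is a symmetry, so z appears only in even powers; mirror symmetry y ↦ −y ⇒ only even powers of y; mirror symmetry x ↦ −x ⇒ only even powers of x.
(c) Checking where it meets the axes: no z-intercept at any integer in the box.
(d) Solving for integer coefficients yields p as stated.

3*x^2 + y^2 - 2*z^2 - 2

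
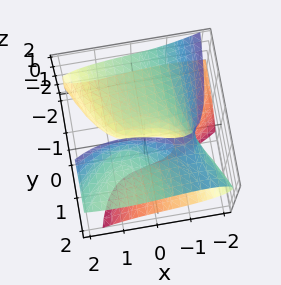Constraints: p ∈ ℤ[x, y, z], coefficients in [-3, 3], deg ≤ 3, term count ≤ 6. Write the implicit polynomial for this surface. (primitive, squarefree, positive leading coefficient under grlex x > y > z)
1. Degree: a generic line meets the surface in up to 3 points, so deg p = 3.
2. Checking where it meets the axes: one x-axis crossing is at x = 0; it meets the y-axis at y = 0 (among the integer gridlines).
3. Assembling these constraints gives the stated polynomial.

x^3 - 2*x*y*z - 3*y*z^2 + z^2 + 3*y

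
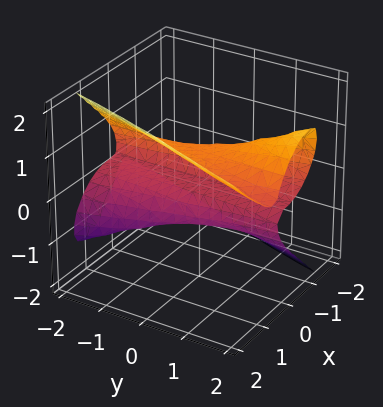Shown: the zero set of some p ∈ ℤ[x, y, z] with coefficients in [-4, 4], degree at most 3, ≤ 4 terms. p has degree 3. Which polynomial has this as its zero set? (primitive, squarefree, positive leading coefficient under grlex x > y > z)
3*x^3 - 3*x*y*z - 3*z^3 + 2*z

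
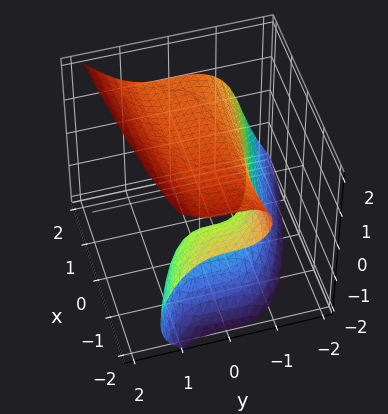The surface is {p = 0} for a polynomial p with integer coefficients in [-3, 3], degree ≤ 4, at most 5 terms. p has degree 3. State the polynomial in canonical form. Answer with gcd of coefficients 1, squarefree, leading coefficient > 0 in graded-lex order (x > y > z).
2*y^3 - z^3 - 2*x*z + 2*x + 2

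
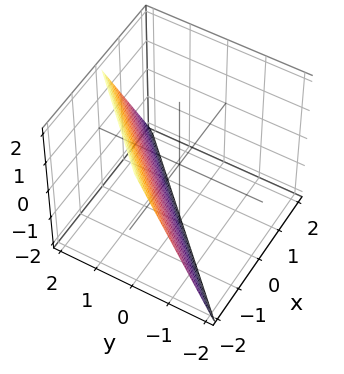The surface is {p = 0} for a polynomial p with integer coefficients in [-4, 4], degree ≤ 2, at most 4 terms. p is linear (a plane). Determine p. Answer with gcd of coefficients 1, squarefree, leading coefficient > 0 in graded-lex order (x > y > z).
(a) Degree: the surface is flat (a plane), so deg p = 1.
(b) Reading off the gridlines: one z-axis crossing is at z = -2; one y-axis crossing is at y = 1; one x-axis crossing is at x = -1.
(c) The integer polynomial consistent with all of this is the stated p.

2*x - 2*y + z + 2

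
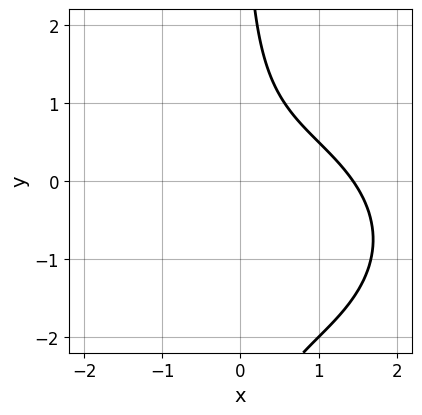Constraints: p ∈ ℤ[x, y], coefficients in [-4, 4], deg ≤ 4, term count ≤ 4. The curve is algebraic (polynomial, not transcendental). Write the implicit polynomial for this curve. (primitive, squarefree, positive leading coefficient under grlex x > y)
x^3 + 2*x*y^2 + 3*x*y - 3

1. deg p = 3.
2. Checking where it meets the axes: no y-intercept at any integer in the box.
3. Solving for integer coefficients yields p as stated.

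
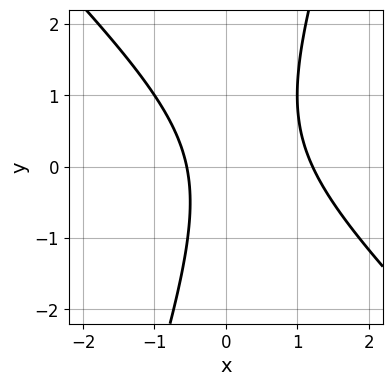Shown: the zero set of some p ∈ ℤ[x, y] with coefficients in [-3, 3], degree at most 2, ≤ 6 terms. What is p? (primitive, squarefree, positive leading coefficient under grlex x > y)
1. The degree is 2 — a generic line meets the curve in up to 2 points.
2. From the visible intercepts: no y-intercept at any integer in the box.
3. Together with the visible shape, these determine p as stated.

3*x^2 + 2*x*y - y^2 - 2*x - 2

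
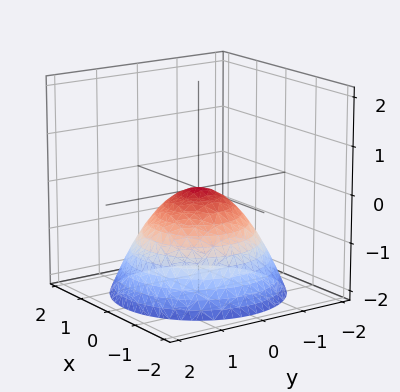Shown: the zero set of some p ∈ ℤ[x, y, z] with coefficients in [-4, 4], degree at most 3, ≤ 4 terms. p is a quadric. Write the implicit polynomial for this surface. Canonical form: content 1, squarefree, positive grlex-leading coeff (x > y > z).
2*x^2 + 2*y^2 + 3*z

The degree is 2 — a single bowl opening along one axis; a quadric.
Symmetry: the surface is invariant under rotation about z: p = q(x² + y², z).
Against the integer gridlines: it crosses the y-axis at the gridline y = 0; a circular section at z = -2 has radius between 1 and 2; it crosses the x-axis at the gridline x = 0.
Matching integer coefficients to the picture gives p.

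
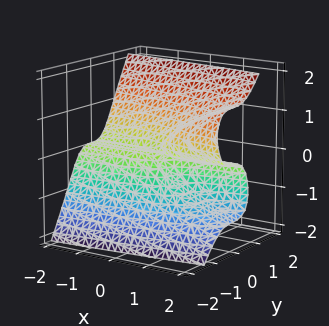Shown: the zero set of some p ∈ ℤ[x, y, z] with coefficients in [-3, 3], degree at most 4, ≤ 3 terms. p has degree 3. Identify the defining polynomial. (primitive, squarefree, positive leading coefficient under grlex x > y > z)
(a) Degree: a generic line meets the surface in up to 3 points, so deg p = 3.
(b) Checking where it meets the axes: one y-axis crossing is at y = 0; every point of the x-axis in the box is on the surface; it meets the z-axis at z = 0 (among the integer gridlines).
(c) Matching integer coefficients to the picture gives p.

3*y^3 - z^3 + x*z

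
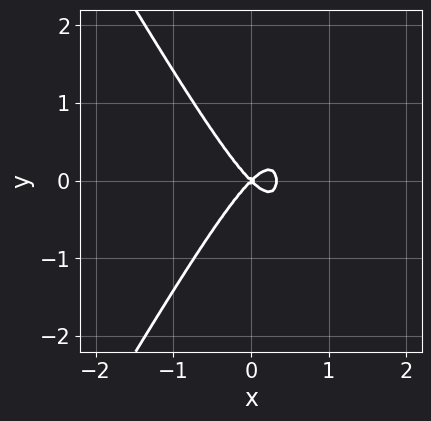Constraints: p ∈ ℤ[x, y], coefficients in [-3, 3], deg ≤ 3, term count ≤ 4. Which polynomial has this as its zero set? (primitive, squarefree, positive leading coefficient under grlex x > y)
3*x^3 - x*y^2 - x^2 + y^2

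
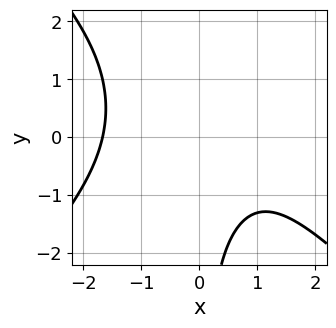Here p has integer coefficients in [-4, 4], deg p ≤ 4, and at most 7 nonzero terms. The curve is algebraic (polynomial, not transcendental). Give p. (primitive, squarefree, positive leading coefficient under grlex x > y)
x^3 - x*y^2 + x*y - x + 3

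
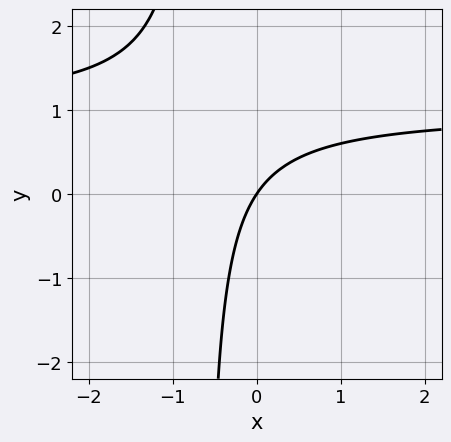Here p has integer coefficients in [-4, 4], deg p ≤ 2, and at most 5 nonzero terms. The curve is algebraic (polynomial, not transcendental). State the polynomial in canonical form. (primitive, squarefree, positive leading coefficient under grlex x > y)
(a) Degree: no degree-1 curve has this shape, so deg p = 2.
(b) Checking where it meets the axes: it crosses the y-axis at the gridline y = 0; it meets the x-axis at x = 0 (among the integer gridlines).
(c) These observations pin down the coefficients.

3*x*y - 3*x + 2*y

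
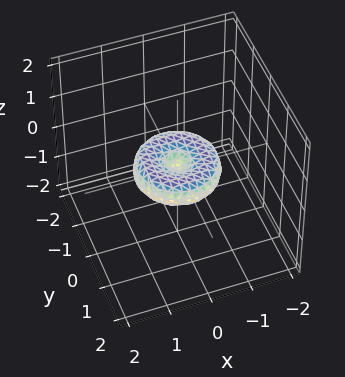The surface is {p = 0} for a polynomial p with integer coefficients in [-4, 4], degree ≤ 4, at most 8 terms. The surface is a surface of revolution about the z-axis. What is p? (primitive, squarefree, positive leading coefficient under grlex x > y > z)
First, degree: the shape is more complex than any degree-3 surface, so deg p = 4.
Next, symmetries: the z-axis is an axis of rotation, so x and y enter only as x² + y².
Then, from the axis intercepts and sections: one z-axis crossing is at z = 0; a circular section at z = 0 has radius exactly 1.
Finally, the integer polynomial consistent with all of this is the stated p.

x^4 + 2*x^2*y^2 + y^4 - x^2 - y^2 + 2*z^2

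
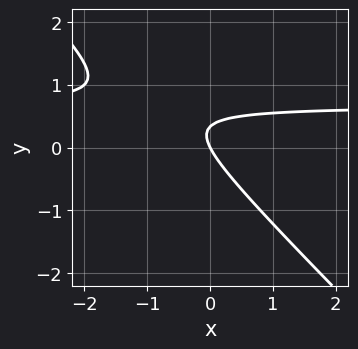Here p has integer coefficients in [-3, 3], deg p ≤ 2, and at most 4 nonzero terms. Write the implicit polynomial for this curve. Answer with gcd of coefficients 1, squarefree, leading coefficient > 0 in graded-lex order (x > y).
deg p = 2.
Against the integer gridlines: it crosses the x-axis at the gridline x = 0; one y-axis crossing is at y = 0.
Putting this together gives p.

3*x*y + 3*y^2 - 2*x - y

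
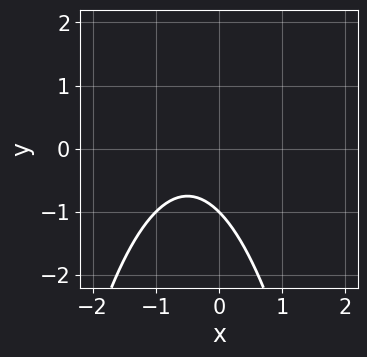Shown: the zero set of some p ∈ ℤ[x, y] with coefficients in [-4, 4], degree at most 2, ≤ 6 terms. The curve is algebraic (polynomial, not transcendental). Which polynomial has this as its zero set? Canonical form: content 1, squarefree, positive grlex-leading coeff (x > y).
First, deg p = 2.
Next, checking where it meets the axes: it meets the y-axis at y = -1 (among the integer gridlines); the curve avoids every integer x-axis point in the box.
Finally, matching integer coefficients to the picture gives p.

x^2 + x + y + 1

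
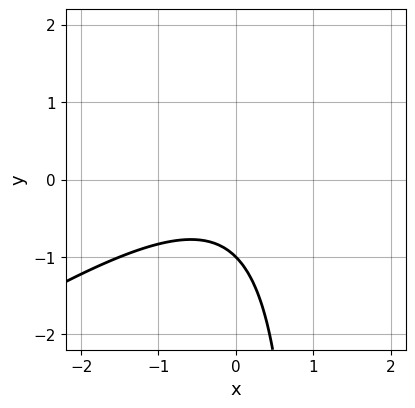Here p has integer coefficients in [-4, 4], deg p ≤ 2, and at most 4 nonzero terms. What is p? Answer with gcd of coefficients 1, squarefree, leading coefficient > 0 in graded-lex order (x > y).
Degree: no degree-1 curve has this shape, so deg p = 2.
Reading off the gridlines: it crosses the y-axis at the gridline y = -1; it misses every integer gridline on the x-axis.
Assembling these constraints gives the stated polynomial.

2*x^2 - 3*x*y + 3*y + 3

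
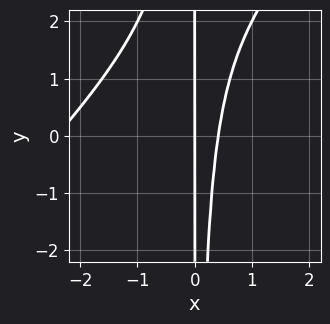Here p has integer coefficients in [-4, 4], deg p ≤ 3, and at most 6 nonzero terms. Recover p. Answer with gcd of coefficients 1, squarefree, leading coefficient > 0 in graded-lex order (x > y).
1. Degree: no degree-2 curve has this shape, so deg p = 3.
2. Reading off the gridlines: it crosses the x-axis at the gridline x = 0; the visible y-axis segment lies entirely on the curve.
3. Assembling these constraints gives the stated polynomial.

x^3 - x^2*y + 2*x^2 - x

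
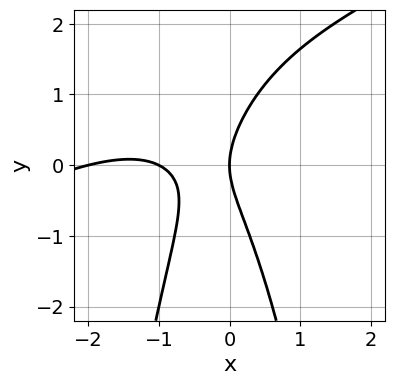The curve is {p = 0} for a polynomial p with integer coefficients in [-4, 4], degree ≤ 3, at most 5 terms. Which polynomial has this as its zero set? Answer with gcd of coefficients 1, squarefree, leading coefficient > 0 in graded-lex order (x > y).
x^3 - 2*x^2*y + 3*x^2 - y^2 + 2*x

Degree: no degree-2 curve has this shape, so deg p = 3.
Checking where it meets the axes: the x-axis gridline crossings are at x ∈ {-2, -1, 0}; one y-axis crossing is at y = 0.
Putting this together gives p.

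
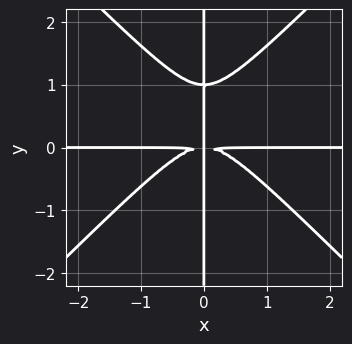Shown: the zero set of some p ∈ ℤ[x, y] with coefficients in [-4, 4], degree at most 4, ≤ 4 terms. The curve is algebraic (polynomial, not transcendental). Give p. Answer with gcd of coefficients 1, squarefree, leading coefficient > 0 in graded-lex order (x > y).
The degree is 4 — the shape is more complex than any degree-3 curve.
Checking where it meets the axes: the visible x-axis segment lies entirely on the curve; the visible y-axis segment lies entirely on the curve.
Fitting integer coefficients to these (and the overall shape) gives p.

x^3*y - x*y^3 + x*y^2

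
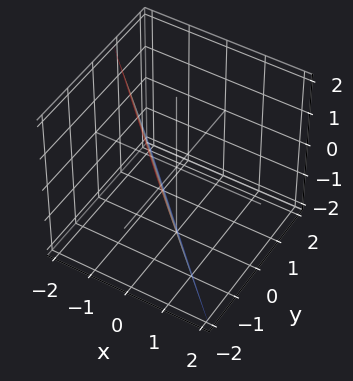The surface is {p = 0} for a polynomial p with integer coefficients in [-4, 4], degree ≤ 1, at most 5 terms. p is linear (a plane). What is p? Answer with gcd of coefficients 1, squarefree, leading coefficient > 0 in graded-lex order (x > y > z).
3*x + 3*y + z + 2

Degree: the surface is flat (a plane), so deg p = 1.
Against the integer gridlines: one z-axis crossing is at z = -2.
Fitting integer coefficients to these (and the overall shape) gives p.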